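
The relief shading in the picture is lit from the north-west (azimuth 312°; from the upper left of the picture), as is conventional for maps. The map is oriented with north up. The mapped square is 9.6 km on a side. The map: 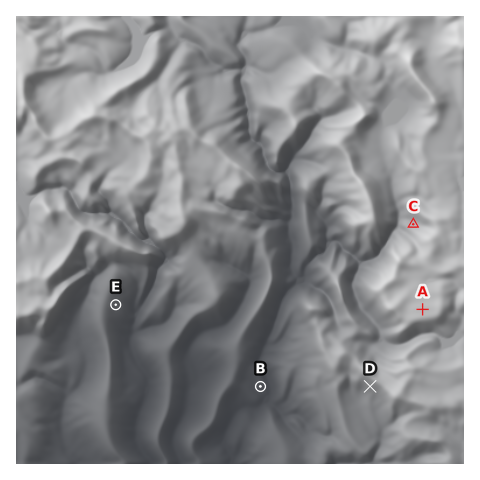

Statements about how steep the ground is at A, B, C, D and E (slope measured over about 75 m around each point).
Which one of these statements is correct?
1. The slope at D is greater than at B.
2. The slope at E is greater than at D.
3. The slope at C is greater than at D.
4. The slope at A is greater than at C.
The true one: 1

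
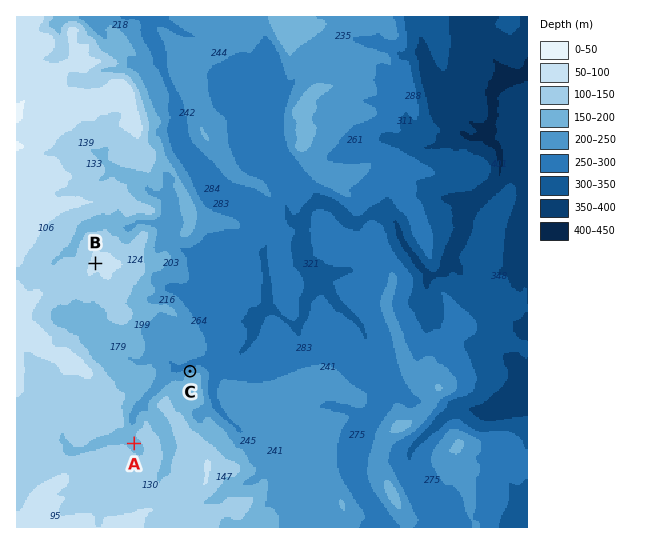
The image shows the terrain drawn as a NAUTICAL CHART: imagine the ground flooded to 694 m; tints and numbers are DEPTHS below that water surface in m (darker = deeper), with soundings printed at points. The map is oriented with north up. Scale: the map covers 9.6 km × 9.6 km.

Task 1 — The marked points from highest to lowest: B A C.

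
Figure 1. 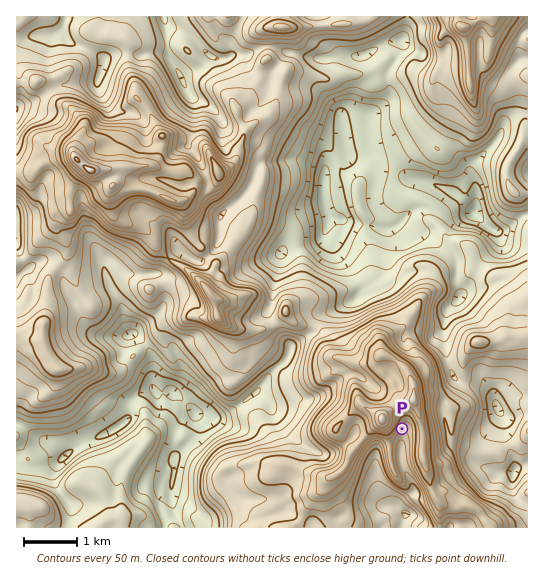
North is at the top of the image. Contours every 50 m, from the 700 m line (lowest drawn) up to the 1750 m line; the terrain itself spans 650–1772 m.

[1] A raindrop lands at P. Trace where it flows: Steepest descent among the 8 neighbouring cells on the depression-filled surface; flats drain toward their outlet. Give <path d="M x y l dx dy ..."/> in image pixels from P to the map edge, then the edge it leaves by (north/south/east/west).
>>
<path d="M402 429l-1 32 1 1 1 7 6 8 4 9 0 5-14 14 0 4 2 0 0 5 2 7-1 6"/>
exit: south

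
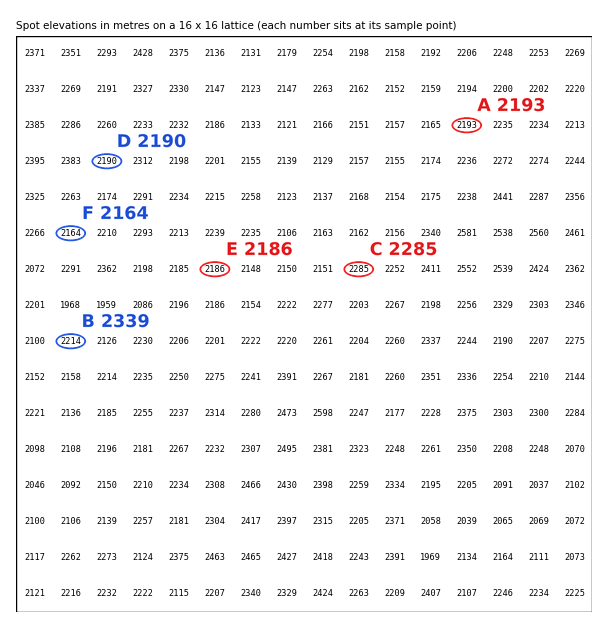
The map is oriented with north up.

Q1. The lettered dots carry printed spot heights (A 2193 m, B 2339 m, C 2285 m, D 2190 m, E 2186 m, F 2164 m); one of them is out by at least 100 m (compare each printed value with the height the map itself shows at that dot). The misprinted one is B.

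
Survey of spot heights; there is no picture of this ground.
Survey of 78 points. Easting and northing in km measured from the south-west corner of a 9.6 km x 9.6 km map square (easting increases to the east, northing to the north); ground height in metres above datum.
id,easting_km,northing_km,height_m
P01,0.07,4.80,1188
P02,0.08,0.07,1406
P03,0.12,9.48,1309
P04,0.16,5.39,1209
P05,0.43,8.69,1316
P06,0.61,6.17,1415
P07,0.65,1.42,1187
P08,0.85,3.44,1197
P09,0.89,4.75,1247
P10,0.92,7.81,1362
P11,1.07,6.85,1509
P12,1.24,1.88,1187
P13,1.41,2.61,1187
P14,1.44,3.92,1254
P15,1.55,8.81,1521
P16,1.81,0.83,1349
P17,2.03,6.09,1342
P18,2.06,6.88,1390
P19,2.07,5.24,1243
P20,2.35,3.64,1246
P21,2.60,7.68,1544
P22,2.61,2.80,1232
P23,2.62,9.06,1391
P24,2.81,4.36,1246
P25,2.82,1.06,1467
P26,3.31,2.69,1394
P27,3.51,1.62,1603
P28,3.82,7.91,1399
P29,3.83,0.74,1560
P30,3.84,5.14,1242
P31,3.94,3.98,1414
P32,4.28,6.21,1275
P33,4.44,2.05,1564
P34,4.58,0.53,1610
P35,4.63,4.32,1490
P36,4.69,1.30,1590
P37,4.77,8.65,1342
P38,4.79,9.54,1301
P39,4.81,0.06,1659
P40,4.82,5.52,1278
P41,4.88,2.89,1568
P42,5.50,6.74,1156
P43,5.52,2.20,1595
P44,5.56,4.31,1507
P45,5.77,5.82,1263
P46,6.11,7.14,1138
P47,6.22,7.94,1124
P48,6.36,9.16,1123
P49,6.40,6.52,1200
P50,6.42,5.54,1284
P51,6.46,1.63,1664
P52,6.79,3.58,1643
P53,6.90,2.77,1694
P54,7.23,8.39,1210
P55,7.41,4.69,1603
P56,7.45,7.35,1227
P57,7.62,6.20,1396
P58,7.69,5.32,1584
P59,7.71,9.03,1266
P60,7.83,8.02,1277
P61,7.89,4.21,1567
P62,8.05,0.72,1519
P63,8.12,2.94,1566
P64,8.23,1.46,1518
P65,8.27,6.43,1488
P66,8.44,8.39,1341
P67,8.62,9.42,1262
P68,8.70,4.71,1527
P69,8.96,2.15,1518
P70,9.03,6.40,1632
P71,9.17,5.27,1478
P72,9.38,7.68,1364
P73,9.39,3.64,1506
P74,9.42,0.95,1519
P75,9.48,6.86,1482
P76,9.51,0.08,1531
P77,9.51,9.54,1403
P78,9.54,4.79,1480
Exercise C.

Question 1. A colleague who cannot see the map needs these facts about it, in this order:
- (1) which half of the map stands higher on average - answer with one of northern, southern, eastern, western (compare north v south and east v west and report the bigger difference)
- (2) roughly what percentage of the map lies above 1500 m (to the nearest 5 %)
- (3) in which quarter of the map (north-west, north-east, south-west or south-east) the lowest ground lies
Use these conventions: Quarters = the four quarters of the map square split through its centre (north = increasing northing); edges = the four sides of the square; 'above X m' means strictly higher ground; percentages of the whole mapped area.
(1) The southern half stands higher on average than the northern half.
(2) Ground above 1500 m makes up about 35 % of the sheet.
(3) The lowest point lies in the north-east quarter of the map.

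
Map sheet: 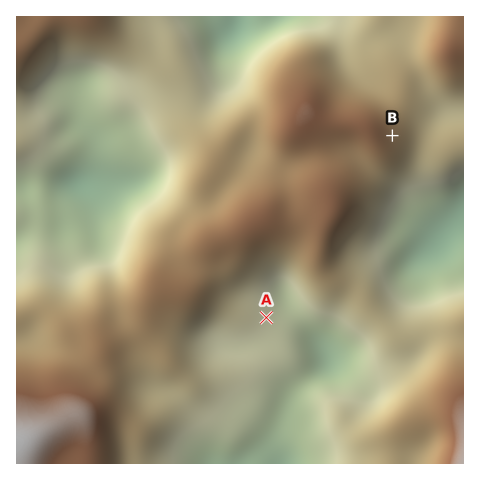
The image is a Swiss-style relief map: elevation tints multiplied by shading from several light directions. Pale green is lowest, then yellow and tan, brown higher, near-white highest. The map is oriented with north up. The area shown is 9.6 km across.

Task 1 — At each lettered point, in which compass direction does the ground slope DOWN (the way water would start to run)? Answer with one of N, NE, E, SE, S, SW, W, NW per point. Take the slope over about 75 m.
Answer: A E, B E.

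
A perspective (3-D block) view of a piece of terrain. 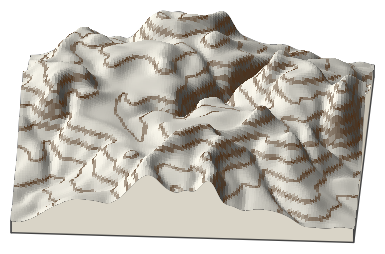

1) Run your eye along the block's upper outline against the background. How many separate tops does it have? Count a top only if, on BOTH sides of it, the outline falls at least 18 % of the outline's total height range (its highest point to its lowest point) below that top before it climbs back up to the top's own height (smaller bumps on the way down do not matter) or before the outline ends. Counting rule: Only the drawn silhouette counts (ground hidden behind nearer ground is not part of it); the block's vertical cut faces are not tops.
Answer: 1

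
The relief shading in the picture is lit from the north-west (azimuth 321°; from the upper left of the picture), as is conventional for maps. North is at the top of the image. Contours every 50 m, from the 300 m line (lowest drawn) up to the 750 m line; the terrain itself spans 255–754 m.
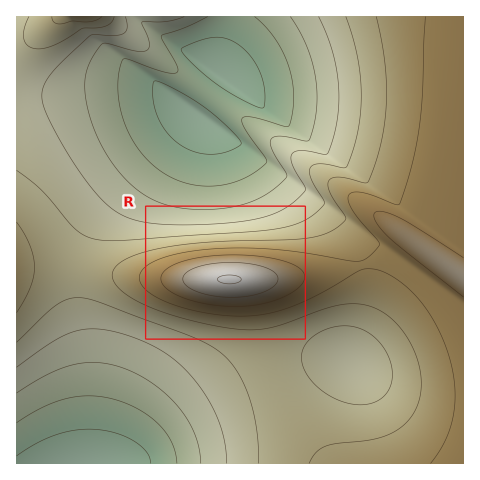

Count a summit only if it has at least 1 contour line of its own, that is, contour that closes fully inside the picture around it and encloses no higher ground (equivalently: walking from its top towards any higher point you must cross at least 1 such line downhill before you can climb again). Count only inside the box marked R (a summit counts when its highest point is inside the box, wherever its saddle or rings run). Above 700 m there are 1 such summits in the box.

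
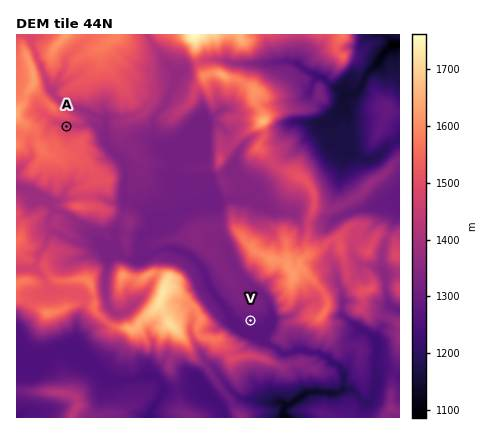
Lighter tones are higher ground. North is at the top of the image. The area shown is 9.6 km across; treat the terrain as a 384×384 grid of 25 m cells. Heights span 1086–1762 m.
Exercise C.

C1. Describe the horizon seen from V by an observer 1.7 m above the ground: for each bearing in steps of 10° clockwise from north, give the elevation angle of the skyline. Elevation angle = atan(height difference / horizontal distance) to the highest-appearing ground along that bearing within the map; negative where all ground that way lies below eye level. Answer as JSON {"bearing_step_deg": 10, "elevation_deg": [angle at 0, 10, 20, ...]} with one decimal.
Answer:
{"bearing_step_deg": 10, "elevation_deg": [9.6, 10.5, 11.7, 11.1, 12.4, 13.1, 12.5, 12.1, 8.1, 8.7, 5.6, 4.6, 4.1, 2.9, 2.5, 5.3, 9.1, 10.5, 11.6, 11.8, 12.5, 13.4, 14.2, 15.7, 17.2, 13.6, 12.2, 14.2, 12.7, 10.9, 10.0, 2.4, 3.2, 3.9, 4.3, 6.2]}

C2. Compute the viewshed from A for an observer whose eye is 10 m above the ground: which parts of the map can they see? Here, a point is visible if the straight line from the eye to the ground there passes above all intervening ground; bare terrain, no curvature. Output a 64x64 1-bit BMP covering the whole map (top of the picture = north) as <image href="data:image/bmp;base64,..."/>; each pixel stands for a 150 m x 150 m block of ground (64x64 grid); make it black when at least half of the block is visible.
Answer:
<image width="64" height="64" href="data:image/bmp;base64,Qk0+AgAAAAAAAD4AAAAoAAAAQAAAAEAAAAABAAEAAAAAAAACAAATCwAAEwsAAAIAAAAAAAAA////AAAAAAAAAAAAAAAAAAAAAAAAAAAAAAAAAAAAAAAAAAAAAAAAAAAAAAAAAAAAAAAAAAAAAAAAAAAAAAAAAAAAAAAAAAAAAAAAAAAAAAAAAAAAAAAAAAAAAAAAAAAAAAAAAAAAAAAAAAAAAAAAAAAAAAAAAAAAAAAAAAAAAAAAAAAAAAAAAAAAAAAAAAAAAAAAAAAAAAAAAAAAAAAAAAAAAAAAAAAAAAAAAAAAAAAAAAAAAAAAAAAAAAAAAAAAAAAAAAAAAAAAAAAAAAAAAAAAAAAAAAAAAAAAAAAAAAAAAAAAAAAAAAAAAAAAAAAAAAAAAAAAAAAAAAAAAAAAAAAAAAAAAAAAAAAAAAAAAAAAAAAAAAAAAAAAAAAAAAAAAAAAAAAAAAAAAAAAAAAAAAAAAAAAAAAAAAAAAAAAAAAAAAAAAAAAAAAAAAAAAAAAAAAAAAAAAAAAAAAAAAAAAAAAAAAAAAAAAAAAAAEAAAAAAAAAQYAAAAAAAADIgAAAAvAAA84AAAAD8PHAf4AAAAfB8MA/gAAAgwD44D+AAADAAPAwD4AAAEAA4BgPAAAAAADgDB8AAAAAAEABHwAAAAAAQAMuAAAAAAAAAyAAAAAAAAACQAAAAAAAAAAAAAAAAAAAAAAAAAAAAAAEAAAAAAAAAAQEAAAAAAAADEwAAAAAAAAcCAAAAA=="/>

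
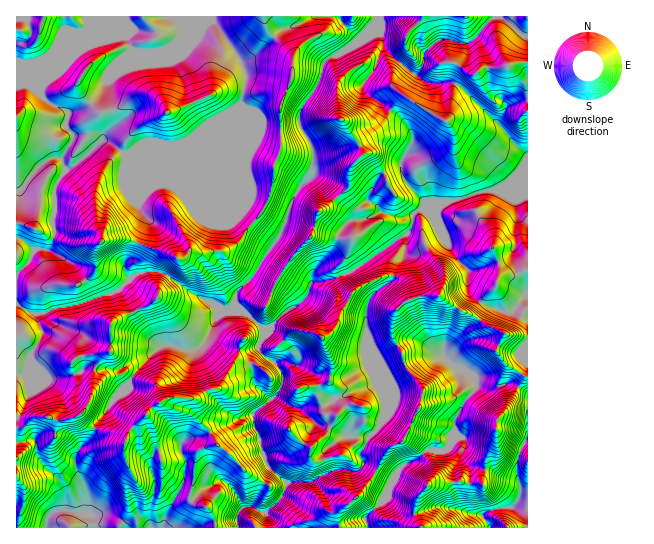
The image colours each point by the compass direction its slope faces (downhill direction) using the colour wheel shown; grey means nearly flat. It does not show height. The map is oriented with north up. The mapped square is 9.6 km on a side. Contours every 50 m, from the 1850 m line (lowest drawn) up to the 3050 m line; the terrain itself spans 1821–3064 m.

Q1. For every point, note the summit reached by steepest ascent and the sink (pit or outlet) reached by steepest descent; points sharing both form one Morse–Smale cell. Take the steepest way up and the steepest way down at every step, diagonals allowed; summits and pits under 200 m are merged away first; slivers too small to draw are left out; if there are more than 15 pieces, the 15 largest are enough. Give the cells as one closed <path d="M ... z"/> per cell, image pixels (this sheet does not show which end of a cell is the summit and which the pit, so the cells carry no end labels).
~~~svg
<path d="M377 16l-360 0-1 287 19 12 11-2 11-5 25-4 15-7 13-2 8-4 11-12-4-6-1-10 9-6 12-30 2-9-10-13-13-34 3-14 15 15 11 5 88 36 34 30 6-9 14-39 5-8 12-10 1-27-13-24 0-15 16-22 8-26 5-4 25-14 21-20z"/><path d="M499 191l-24 2-48 16-6 0-8 5-2 16-7 7 0 18-9 11-3 15-17 11-8 14 0 29 13 36-1 17-5-4-43 16-10-6-4-15-6-7-12-7-12-2-11 2 7 9-2 13-6 10-22 17 2 15 5 8 1 13 6 15 20 18-8 19-14 11 2 15 72 0-2-9 2-8 24-20 12-17 0-3-12-8-3-9 8-16 8-7 9-16 0-14-5-11 5-16 20-9-4-14-9-17 3-23 8-8 18-7 18 0 19 13 44 23 2 2-8 17 13 16 16 9 3-1 0-182z"/><path d="M243 312l-20 0-5 3-13 27-8 7-11 2-15-6-6 0-10 6-19 20-8 15-13 12-19 25-5 15-12 12-4 8 1 12 11 25 0 20 18 0 8 2 5 3 7 8 48 0 4-5 6-13 22-22 13-7 7 0 6 5 12 22 10-3 18-34-10-21-1-13-5-8-2-15 16-15-14-14-4-19 1-11 7-6 0-4 5-8 0-7z"/><path d="M378 32l-13 4-11 9-25 14-5 4-5 20-19 28 0 15 13 24-1 27-12 10-5 8-15 42-15 18-12 22-16 14-2 7 1 9 18 13 10 10 1 5 17-20 16-10 9-8 6-14 12-2 21-6 19-11 40-28 6-6 2-16 10-5 2-3-5-9-13-14-6-10 0-11 8-11 4-10-2-11-12-14-32-21-4-6 1-7 9-11 10-22 0-11z"/><path d="M159 272l-20 1-29 22-13 2-15 7-25 4-20 7 6 20-12 19 1 9-4 8-3 4-9 0 1 153 29 0 2-10 9-7 14 0 16 3 0-19-11-25-1-12 4-8 12-12 8-19 8-8 8-13 13-12 8-15 19-20 10-6 6 0 15 6 13-3 6-6 12-27 7-4-10-7-23-11-26-20z"/><path d="M211 20l-25 9-15 19-14 5-24-1-7-16-9 0-24 7-18 10-21 23-13 10 0 9 9 9 18 9-3 13 7 7 1 6-10 18 0 6 3 6 9-4 28-25 11 5 12 11 11-5 36-2 14-6 20-18 26-13 8-7 6-26-4-16z"/><path d="M494 16l-116 0-3 9-11 10 14-3 5 6 0 11-10 22-9 11-1 7 4 6 32 21 12 14 2 11-4 10-8 11 0 11 6 10 18 20 0 6 62-18 41 0 0-33-16-16-8-12-47-46-30-1-11-8 8-13 1-11 12-10 14-1 15 4 9-5z"/><path d="M127 157l-3 14 13 34 10 13 0 5-14 34-9 6 3 12 3 4 15-7 20 1 26 20 23 11 5 5 6 3 16 0-6-7 1-11 17-17 22-35-34-29-88-36-11-5z"/><path d="M403 236l-49 35-24 9-17 3-6 14-9 8-16 10-18 20-5 10 4 10 14 9 10-1 12 2 12 7 6 7 4 15 10 6 43-16 5 4 1-17-13-36 0-29 5-11 20-14 3-15 9-11 1-17z"/><path d="M527 16l-32 0-7 6-13 17-9 5-15-4-14 1-12 10-1 11-8 13 11 8 26 0 8 4 43 43 8 12 15 15z"/><path d="M430 295l-19 4-8 4-8 8-3 23 9 17 3 12 3 1 19-8 19 1 9 10 19 9 3 9 3 2 15 1 11-4 8 0 5 3 6-12-15-8-13-16 8-17-18-9-12-9-16-7-16-12z"/><path d="M438 356l-17 1-16 8 3 6 13 15 2 8-3 12-16 33-11 6-6 6-11 19 13 9 4 1 10-15 14-5 10-9 18 0 6-6 0-6 4-5 0-13 10-20 11-12 0-7-3-6-19-9-9-10z"/><path d="M489 469l-5 2-2 13-13 0-7-3-33 3-10 11-4 12 0 8 5 12 69 1-1-5-5-6 3-5 28-5 6-10-1-15-16-5z"/><path d="M451 443l-6 8-18 0-10 9-14 5-6 6-12 27-20 20 4 10 50 0-4-13 0-8 4-12 12-12 31-2 7 3 14-1 2-13-18-6-6-7-1-8z"/><path d="M273 471l-4 2-18 34-8 1-12-22-6-5-7 0-13 7-22 22-6 13-4 4 93 1-1-15 14-11 8-17z"/>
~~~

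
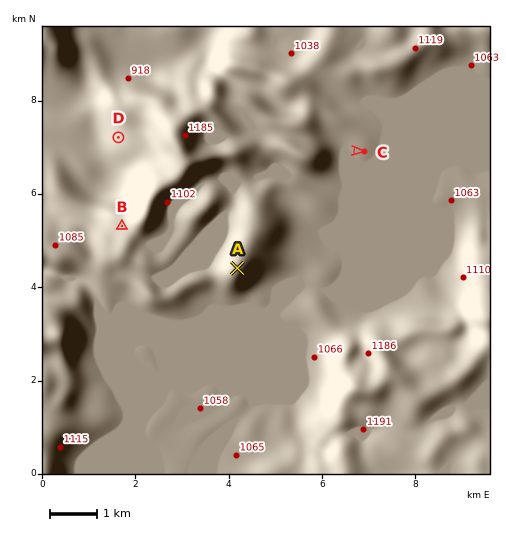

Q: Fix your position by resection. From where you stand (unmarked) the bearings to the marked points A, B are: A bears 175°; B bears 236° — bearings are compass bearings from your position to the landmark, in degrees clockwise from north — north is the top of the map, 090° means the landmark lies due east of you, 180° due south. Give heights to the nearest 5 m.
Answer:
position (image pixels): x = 228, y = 155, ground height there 1145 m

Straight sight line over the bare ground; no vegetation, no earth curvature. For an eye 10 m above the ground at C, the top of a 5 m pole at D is out of sight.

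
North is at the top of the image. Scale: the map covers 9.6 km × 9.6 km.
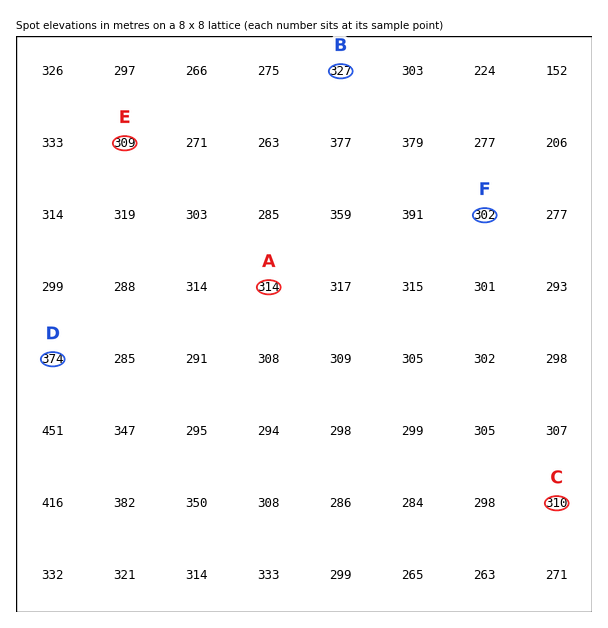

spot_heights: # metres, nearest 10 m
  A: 310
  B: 330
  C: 310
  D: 370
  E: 310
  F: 300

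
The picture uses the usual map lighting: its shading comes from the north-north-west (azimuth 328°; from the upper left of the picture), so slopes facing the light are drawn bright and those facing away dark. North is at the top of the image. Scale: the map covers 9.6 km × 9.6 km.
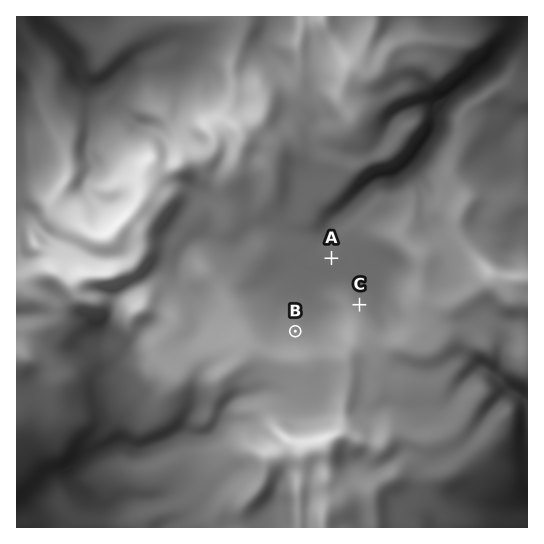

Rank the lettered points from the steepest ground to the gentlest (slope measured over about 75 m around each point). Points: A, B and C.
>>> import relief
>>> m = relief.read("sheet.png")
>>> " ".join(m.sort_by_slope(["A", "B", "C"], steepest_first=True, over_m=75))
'C B A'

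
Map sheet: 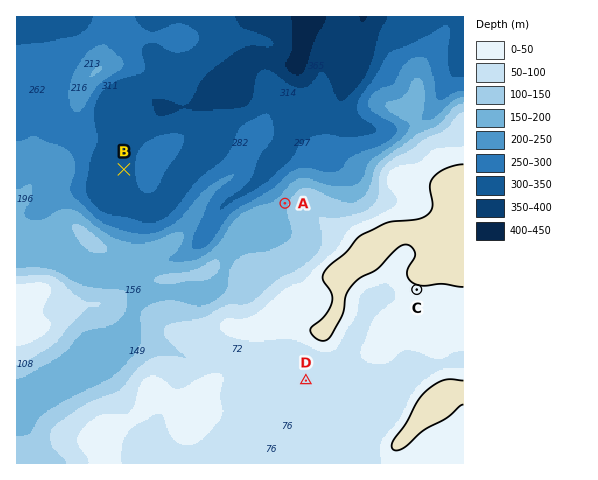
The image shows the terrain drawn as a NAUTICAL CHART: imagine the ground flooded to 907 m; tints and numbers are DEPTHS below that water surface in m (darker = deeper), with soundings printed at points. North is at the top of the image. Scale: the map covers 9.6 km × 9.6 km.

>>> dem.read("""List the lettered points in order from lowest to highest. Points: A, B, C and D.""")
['B', 'A', 'D', 'C']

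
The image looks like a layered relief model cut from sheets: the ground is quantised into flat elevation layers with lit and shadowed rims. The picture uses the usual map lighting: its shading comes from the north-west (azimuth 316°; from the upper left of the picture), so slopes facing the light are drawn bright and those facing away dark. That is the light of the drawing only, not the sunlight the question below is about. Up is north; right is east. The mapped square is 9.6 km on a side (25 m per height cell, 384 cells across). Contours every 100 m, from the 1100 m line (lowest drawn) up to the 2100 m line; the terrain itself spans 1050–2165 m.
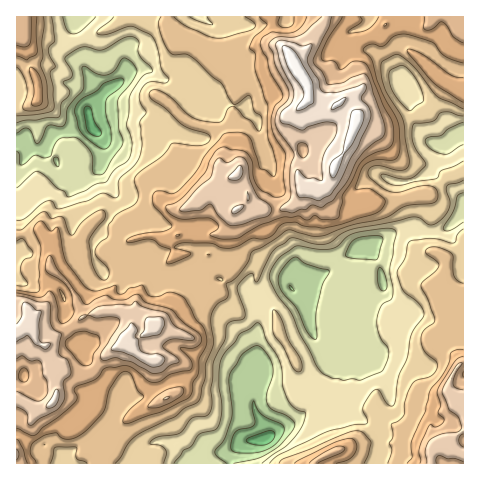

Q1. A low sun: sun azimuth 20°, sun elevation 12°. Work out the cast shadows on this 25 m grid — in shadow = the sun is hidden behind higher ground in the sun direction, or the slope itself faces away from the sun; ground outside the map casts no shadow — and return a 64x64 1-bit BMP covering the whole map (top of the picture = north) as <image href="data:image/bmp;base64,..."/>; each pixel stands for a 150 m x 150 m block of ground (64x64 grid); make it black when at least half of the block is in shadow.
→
<image width="64" height="64" href="data:image/bmp;base64,Qk0+AgAAAAAAAD4AAAAoAAAAQAAAAEAAAAABAAEAAAAAAAACAAATCwAAEwsAAAIAAAAAAAAA////AAAAAAAnwGAAAA8AbzeB8AAABgjvf4P/ODAACAj/x/85/AAAAPx//nH+ABgA/h//8L8AGA7eH//gP4hgD84f/+AfwAAfhB//wB/AABwAH/OAIAAAHAD/+AAwAAAAQf/+ADsAAADgP/+APwAAAPAf/4A/AAAB8A/+AD4AADj4D4DAfgAAPLDjF8L8ABgwAfA/wDwAGAAB+BoBuAAYAAD+AAHwABgAAH8AATBAAMABDwAAOOAB8AGAAAB/8APxAwAAAH/8B/ADAAAD//4P4D4AAB///44A3AAAP///zgAYAAL////sAAAMA/////gQIAgFP///+DBwAA/////8APAAD/////4AcAAH/////wAAAA//////+AAAH//////8AAA//n/4/+wAABzwA/gB4AAAAAAB/AHhAAAABAP+AGMAAAAGB48EAwAAAAMfDP8AgAAAAB8I/4CAAAAAHgD+AMAAAAAeAHwI4AAAAD8AfBzwA4AAP+A4PPwPgPA/8AB+/B+D8H/8AH/+HgeAf/4A//woPgB/HAD/+PB8AHwAAP+x8HgB/gAB/8D4MAB/gAP/4D4AAH+AA/ziPwAcf4AH+MY/3nx/gAfwwHP88H8AB+DA//zgfgAPxuP//MB+AB8PwP/8ADwAen+AP/wAAAA//wAP+AAAAA/8AAHwD/AEAD4AAAAf+AAANA=="/>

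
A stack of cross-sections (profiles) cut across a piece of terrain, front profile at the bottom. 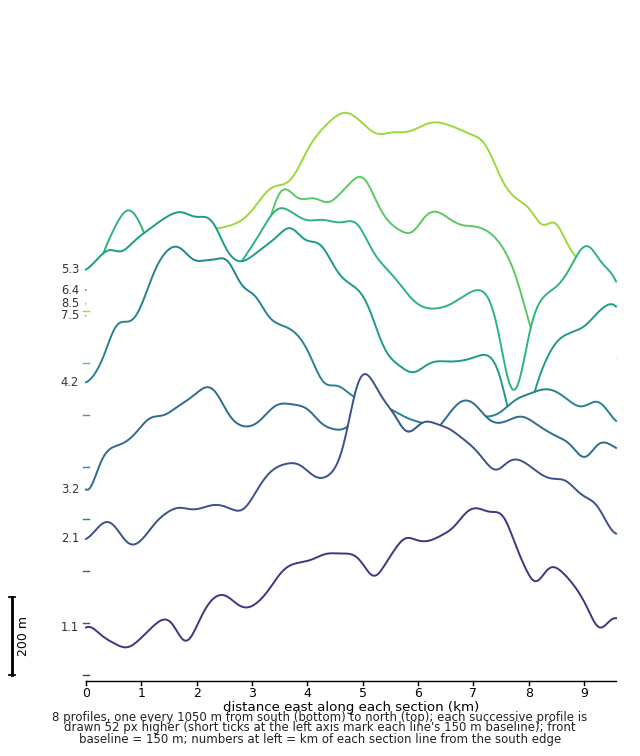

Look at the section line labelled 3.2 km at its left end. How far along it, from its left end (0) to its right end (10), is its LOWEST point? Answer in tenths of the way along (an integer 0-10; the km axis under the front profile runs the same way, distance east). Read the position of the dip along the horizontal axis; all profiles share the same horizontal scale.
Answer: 0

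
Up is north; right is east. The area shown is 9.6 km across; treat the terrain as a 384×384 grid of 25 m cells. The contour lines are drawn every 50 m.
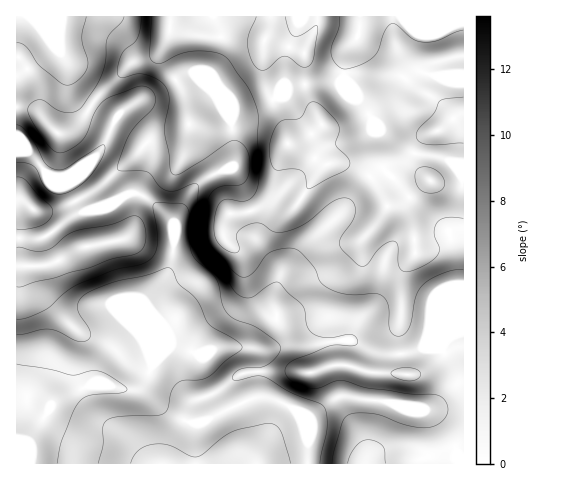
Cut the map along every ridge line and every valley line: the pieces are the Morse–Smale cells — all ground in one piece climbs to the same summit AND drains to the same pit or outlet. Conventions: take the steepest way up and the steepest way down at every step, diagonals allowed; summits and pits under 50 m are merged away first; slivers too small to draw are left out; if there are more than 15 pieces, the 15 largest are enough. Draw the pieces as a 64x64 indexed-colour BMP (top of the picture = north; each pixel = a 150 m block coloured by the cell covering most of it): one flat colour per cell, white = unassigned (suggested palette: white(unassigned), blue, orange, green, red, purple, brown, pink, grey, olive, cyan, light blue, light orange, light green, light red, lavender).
<image width="64" height="64" href="data:image/bmp;base64,Qk12CAAAAAAAAHYAAAAoAAAAQAAAAEAAAAABAAQAAAAAAAAIAAATCwAAEwsAABAAAAAAAAAA////ALR3HwAOf/8ALKAsACgn1gC9Z5QAS1aMAMJ34wB/f38AIr28AM++FwDox64AeLv/AIrfmACWmP8A1bDFAERERERERERERERERERERERERERERBERERERERERERERREREREREREREREREREREREREREREERERERERERERERFEREREREREREREREREREREREREREQREREREREREREREUJERERERERERERERERERERERERERBERERERERERERERIiRERERERERERERERERERERERERBEREREREREREREREiJEREREREREREREREREREREREREERERERERERERERESIiREREREREREREQRERREREREREQRERERERERERERERIiIkREREREREREQRERERREREREQREREREREREREREREiIiREREREREREERERERERREREERERERERERERERERESIiIiREREREREERERERERERERERERERERERERERERERIiIiIiREREREEREREREREREREREREREREREREREREREiIiIiIiIiIiIRERERERERERERERERERERERERERERESIiIiIiIiIiIiERERERERERERERERERERERERERERERIiIiIiIiIiIiIREREREREREREREREREREREREREREREiIiIiIiIiIiIhERERERERERERERERERERERERERERESIiIiIiIiIiIiERERERERERERERERERERERERERERERIiIiIiIiIiIiIREREREREREREREREREREREREREREREiIiIiIiIiIiIhERERERERERERERERERERERERERERESIiIiIiIiIiIiERERERERERERERERERERERERERERERIiIiIiIiIiIiIREREREREREREREREREREREREREREREiIiIiIiIiIiIhERERERERERERERERERERERERERERESIiIiIiIiIiIiERERERERERERERERERERERERERERERIiIiIiIiIiIiIREREREREREREREREREREREREREREREiIiIiIiIiIiIRERERERERERERERERERERERERERERESIiIiIiIiIiIiERERERERERERERERERERERERERERERIiIiIiIiIiIiIhEREREREREREREREREREREREREREREiIiIiIiIiIiIiIRERERERERERERERERERERERERERESIiIiIiIiIiIiIiERERERERERERERERERERERERERERIiIiIiIiIiIiIiIREREREREREREREREREREREREREREiIiIiIiIiIiIiIhERERERERERERERERERERERERERESIiIiIiIiIiIiIiERERERERERERERERERERERERERERIiIiIiIiIiIiIiIREREREREREREREREREREREREREREiIiIiIiIiIiIiIhERERERERERERERERERERERERERESIiIiIiIiIiIiIiERERERERERERERERERERERERERERIiIiIiIiIiIiIiIREREREREREREREREREREREREREREiIiIiIiIiIiIiIhERERERERERERERERERERERERERESIiIiIhEiIiIiIRERERERERERERERERERERERERERERIiIiIiERESIiIREREREREREREREREREREREREREREREiIiIiERERESIRERERERERERERERERERERERERERERESIiIiIRERERERERERERERERERERERERERERERERERERIiIiEREREREREREREREREREREREREREREREREREREREiIhERERERERERERERERERERERERERERERMxERERERESIiERERERERERERERERERERERERERERETMzMRExERERIiEREREREREREREREREREREREREREzMzMzMzMzERERESERERERERERERERERERERERERERMzMzMzMzMzMRERERERERERERERERERERERERERERERMzMzMzMzMzMxERERERERERERERERERERERERERERERETMzMzMzMzMzMRERERERFRERERERERERERERERERERERETMzMzMzMzMzMRERERFVVREREREREREREREREREREREREzMzMzMzMzMzMRERFVVVUREREREREREREREREREREREzMzMzMzMzMzMzERFVVVVRERERERERERERERERERERETMzMzMzMzMzMzEVVVVVVVURERERERERERERERERERETMzMzMzMzMzMzERVVVVVVVVERERERERERERERERERERMzMzMzMzMzMxERFVVVVVVVVRERERERERERERERERERMzMzMzMzMzMxEREVVVVVVVVVUREREREREREREREREREzMzMzMzMzMzERERVVVVVVVVVVERERERERERERERERETMzMzMzMzMzMxERFVVVVVVVVVVRERERERERERERERERMzMzMzMzMzMzEREVVVVVVVVVVVUREREREREREREREREzMzMzMzMzMzMxERVVVVVVVVVVVVVRERERERERERERETMzMzMzMzMzMzMzNVVVVVVVVVVVVVURERERERERERERMzMzMzMzMzMzMzM1VVVVVVVVVVVVVRERERERERERERETMzMzMzMzMzMzMzVVVVVVVVVVVVVVURERERERERERERMzMzMzMzMzMzMzNVVVVVVVVVVVVVVRERERERERERERETMzMzMzMzMzMzM1VVVVVVVVVVVVVVERERERERERERERMzMzMzMzMzMzMz"/>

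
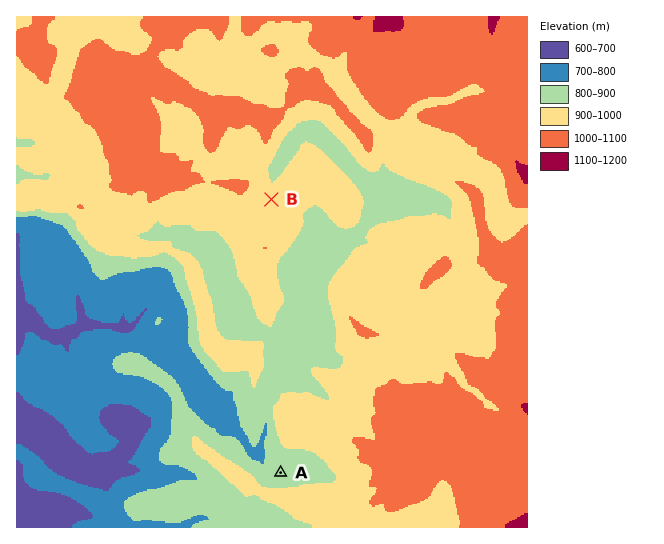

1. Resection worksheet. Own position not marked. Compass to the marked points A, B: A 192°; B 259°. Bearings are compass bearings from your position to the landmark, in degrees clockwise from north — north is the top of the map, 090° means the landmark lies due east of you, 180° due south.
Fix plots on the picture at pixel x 342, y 186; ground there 930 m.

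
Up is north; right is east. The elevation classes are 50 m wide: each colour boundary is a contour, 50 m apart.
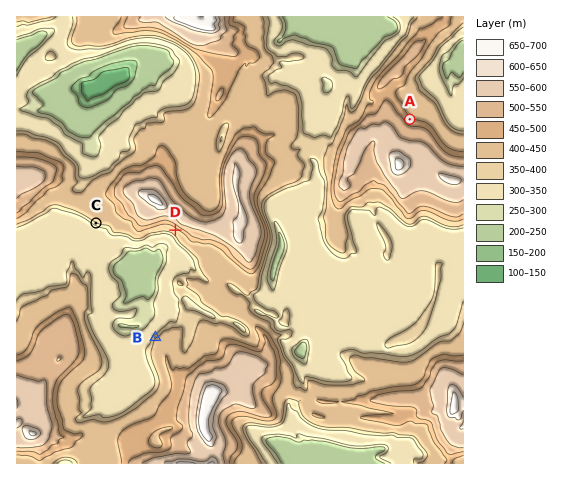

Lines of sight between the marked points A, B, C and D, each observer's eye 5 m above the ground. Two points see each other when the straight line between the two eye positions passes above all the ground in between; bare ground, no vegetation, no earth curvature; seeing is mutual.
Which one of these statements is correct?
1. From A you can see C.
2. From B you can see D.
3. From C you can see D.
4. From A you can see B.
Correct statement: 2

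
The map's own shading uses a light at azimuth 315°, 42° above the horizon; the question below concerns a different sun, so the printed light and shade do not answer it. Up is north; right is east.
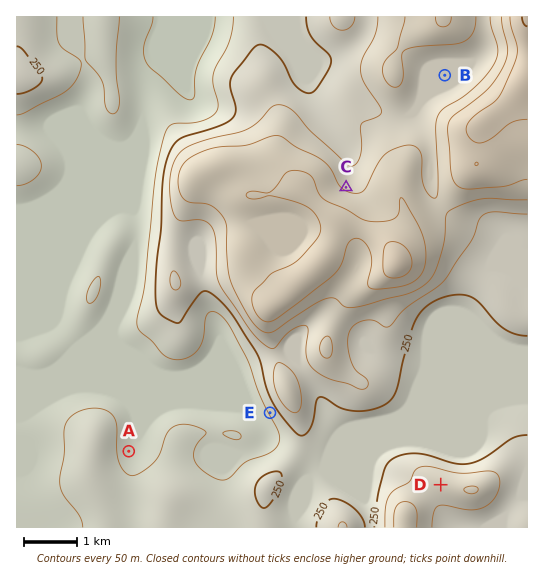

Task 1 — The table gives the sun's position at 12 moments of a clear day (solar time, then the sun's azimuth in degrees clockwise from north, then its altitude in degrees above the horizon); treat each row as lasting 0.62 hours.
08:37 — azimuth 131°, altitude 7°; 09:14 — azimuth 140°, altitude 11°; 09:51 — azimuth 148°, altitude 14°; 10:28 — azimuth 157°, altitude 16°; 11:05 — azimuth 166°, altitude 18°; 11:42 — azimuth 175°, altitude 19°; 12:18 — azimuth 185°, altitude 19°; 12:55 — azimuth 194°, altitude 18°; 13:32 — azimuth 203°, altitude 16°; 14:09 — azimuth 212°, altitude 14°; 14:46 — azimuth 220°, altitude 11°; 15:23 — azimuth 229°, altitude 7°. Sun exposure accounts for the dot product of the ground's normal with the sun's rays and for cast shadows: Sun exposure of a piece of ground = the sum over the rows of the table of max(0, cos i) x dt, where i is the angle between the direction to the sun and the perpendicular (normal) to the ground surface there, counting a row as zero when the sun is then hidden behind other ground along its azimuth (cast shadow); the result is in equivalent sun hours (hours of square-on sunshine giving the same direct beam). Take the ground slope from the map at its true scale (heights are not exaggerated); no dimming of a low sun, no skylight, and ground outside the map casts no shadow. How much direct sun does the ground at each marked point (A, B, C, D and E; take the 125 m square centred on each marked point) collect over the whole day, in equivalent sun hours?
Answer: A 1.6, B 1.7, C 1.1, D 1.9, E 2.5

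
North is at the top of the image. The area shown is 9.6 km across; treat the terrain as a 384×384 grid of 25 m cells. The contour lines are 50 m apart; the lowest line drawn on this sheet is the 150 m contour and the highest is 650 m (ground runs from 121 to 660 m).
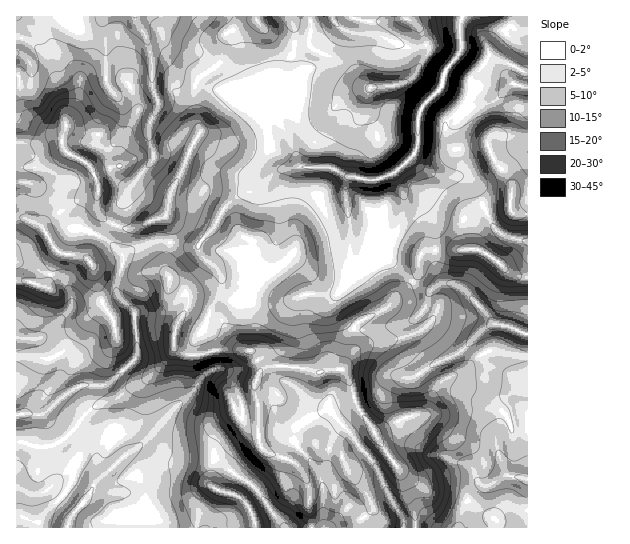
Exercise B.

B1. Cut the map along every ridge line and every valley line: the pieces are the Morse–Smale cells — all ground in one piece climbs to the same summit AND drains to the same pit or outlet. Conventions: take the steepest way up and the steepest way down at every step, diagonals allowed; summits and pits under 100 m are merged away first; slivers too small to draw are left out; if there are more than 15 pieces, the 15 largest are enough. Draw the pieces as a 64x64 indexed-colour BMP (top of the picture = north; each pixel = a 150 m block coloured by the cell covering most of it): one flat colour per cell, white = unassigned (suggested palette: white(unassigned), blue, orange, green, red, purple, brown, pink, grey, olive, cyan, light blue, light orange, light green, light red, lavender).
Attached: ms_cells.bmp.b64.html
<image width="64" height="64" href="data:image/bmp;base64,Qk12CAAAAAAAAHYAAAAoAAAAQAAAAEAAAAABAAQAAAAAAAAIAAATCwAAEwsAABAAAAAAAAAA////ALR3HwAOf/8ALKAsACgn1gC9Z5QAS1aMAMJ34wB/f38AIr28AM++FwDox64AeLv/AIrfmACWmP8A1bDFABERERERERERERERERERERERERERERMzMzMzMzMzMzMzERERERERERERERERERERERERERERETMzMzMzMzMzMzMRERERERERERERERERERERERERERERMzMzMzMzMzMzMxEREREREREREREREREREREREREREREzMzMzMzMzMzMzERERERERERERERERERERERERERERETMzMzMzMzMzMzMRERERERERERERERERERERERERERETMzMzMzMzMzMzMxERERERERERERERERERERERERERETMzMzMzMzMzMzMzERERERERERERERERERERERERERETMzMzMzMzMzMzMzMRERERERERERERERERERERERERERMzMzMzMzMzMzMzMxERERERERERERERERERER3dERERMzMzMzMzMzMzMzMzERERERERERERERERERERHd3REzMzMzMzMzMzMzMzMzMRERERERERERERERERERHd3d3TMzMzMzMzMzMzMzMzMxEREREREREREREREREREd3d3dMzMzMzMzMzMzMzMzMzERERERERERERERERERER3d3dMzMzMzMzMzMzMzMzMzMRERERERERERERERERERHd3dMzMzMzMzMzMzMzMzMzMxEREREREREREREREREREd3dMzMzMzMzMzMzMzMzMzMzERERERERERERERERERER3dMzMzMzMzMzMzMzMzMzMzMRERERERERERERERERERHdMzMzMzMzMzMzMzMzMzMzMxERERERERERERERERERETMzMzMzMzMzMzMzMzMzMzMzEREREREREREREREREREREzMzMzMzMzMzMzMzMzMzMzMREREREREREREREREREREiIiIiIiMzMzMzMzMzMzMzMxERERERERERERERERERESIiIiIiIjMzMzMzMzMzMzMzERERERERERERESIiIiIiIiIiIiIiMzMzMzMzMzMzMzMRERERERERERERIiIiIiIiIiIiIiIzMzMzMzMzMzMzMxEREREREREREREiIiIiIiIiIiIiIjMzMzMzMzMzMzM5ERERERERERERESIiIiIiIiIiIiIiIzMzMzMzMzMzmZkREREREREREREREiIiIiIiIiIiIiIiMzMzMzMzMzmZmRERERERERERERESIiIiIiIiIiIiIiIiMzMzMzMzmZmZERERERERERERERIiIiIiIiIiIiIiIiIjMzMzMzmZmZkREREREREREREREiIiIiIiIiIiIiIiIiIzMzMzmZmZmREREREREREREREiIiIiIiIiIiIiIiIiIiOZk5mZmZmZEREREREREREREiIiIiIiIiIiIiIiIiIiJ5mZmZmZmZcRERERERERERESIiIiIiIiIiIiIiIiIiJ3mZmZmZmXdxERERERERERERIiIiIiIiIiIiIiIiIiJ3eZmZmZmXd3EREREREREREREiIiIiIiIiIiIiIiIiJ3d3mZmZl3d3cRERERERERERESIiIiIiIiIiIiIiIiIid3d3d3d3d3dxERERERERERERIiIiIiIiIiIiIiIiIiJ3d3d3d3d3ZmEREREREREREREiIiIiIiIiIiIiIiIiIid3d3d3d3ZmYRqhERERREREESIiIiIiIiIiIiIiIiIiJ3d3d3d3ZmZqqqqhERREREREIiIiIiIiIiIiIiIiIiInd3d3d3dmZmqqqqoRFEREREQiIiIiIiIiIiIiIiIiIiJ3d3d3dmZmaqqqqqqkRERERCIiIiIiIiIiIiIiIiIiJ3d3d3d2ZmZqqqqqqqREREREQiIiIiIiIiIiIiIiIiInd3d3d2ZmZmqqqqqqpERERERCIiIiIiIiIiIiIiIiIid3d3d3ZmZmaqqqqqqkREREREQiIiIiIiIiIiIlVVVVd3d2ZmZmZmZqqqqqqkRERERERCIiIiIiIiJVVVVVVVVVdmZmZmZmZmqqqqpEREREREREIiIiIiIiIlVVVVVVVVVWZmZmZmZmaqqqpERERERERERCIiIiIiIiVVVVVVVVVVZmZmZmZmZkREqkREREREREREIiIiIiIiVVVVVVVVVVVmZmZmZmZmRERERERERERERERCIiIiIiJVVVVVVVVVVWZmZmZmZmZEREREREREREREREIiIiIiJVVVVVVVVVVVZmZmZmZmZkREREREREREREREQiIiIiIlVVVVVVVVVVVmZmZmZmZmREREREREREREREQiIiIiIlVVVVVVVVVVVVZmZmZmZmZERERERERERERERCIiIiIiVVVVVVVVVVVVVWZmaIhmZkREREREREREREREIiIiIitVVVVVVVVVVVVVVmiIiIZmREREREREREREREQiIru7u7VVVVVVVVVVVVVYiIiIiIhEREREREREREREREIru7u7u1VVVVVVVVVVVVWIiIiIiERERERERERERERERMu7u7u7tVVVVVVVVVVVVYiIiIiIREREREREREREREREzLu7u7u1VVVVVVVVVVVVWIiIiIhERERERERERERETMzMu7u7u7VVVVVVVVVVVVVYiIiIiEREREREREREREzMzMy7u7u7tVVVVVVVVVVVVVWIiIiIRERERERERERMzMzMzLu7u7u1VVVVVVVVVVVVVYiIiIhERERERERERMzMzMzMy7u7u7VVVV7uVVVVVVVViIiIiERERERERERMzMzMzMzMzLu7VVVV7u5VVVVVVVWIiIiI"/>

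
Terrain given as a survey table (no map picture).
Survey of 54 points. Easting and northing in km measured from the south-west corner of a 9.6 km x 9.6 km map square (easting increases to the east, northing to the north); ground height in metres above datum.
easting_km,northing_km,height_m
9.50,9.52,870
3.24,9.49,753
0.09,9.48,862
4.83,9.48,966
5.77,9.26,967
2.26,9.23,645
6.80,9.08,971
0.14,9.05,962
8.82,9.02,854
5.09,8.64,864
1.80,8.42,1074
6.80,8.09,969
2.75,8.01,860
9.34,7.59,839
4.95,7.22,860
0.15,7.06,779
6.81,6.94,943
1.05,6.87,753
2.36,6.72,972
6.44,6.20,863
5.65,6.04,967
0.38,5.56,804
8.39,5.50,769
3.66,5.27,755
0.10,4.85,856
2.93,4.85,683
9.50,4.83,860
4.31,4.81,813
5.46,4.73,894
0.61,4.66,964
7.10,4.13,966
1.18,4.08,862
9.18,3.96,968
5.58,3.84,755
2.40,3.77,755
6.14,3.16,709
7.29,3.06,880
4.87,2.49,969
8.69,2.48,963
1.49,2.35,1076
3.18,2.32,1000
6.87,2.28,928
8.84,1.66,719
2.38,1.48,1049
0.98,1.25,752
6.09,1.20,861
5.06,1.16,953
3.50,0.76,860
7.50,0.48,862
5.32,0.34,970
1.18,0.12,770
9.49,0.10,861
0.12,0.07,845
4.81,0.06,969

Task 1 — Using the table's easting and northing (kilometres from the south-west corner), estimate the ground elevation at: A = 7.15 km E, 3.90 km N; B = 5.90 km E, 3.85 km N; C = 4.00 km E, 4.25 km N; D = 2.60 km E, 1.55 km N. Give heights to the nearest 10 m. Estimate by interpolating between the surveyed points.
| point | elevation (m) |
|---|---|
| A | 960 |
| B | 860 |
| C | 860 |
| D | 1020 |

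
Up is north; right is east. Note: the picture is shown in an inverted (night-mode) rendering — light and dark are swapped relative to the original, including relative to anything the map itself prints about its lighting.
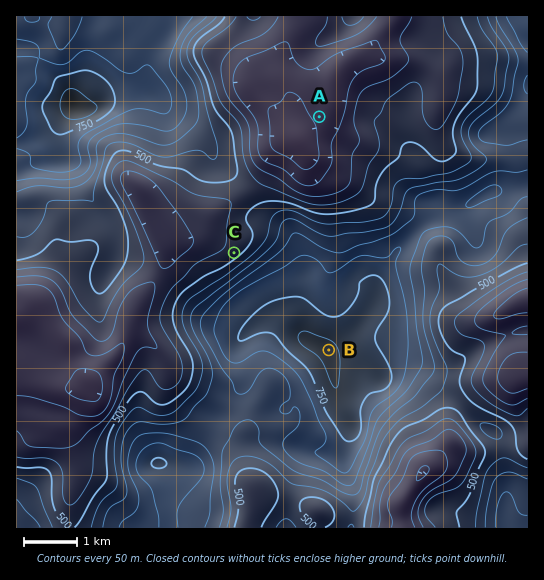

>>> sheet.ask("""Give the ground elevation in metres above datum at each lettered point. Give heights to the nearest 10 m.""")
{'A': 310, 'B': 810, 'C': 470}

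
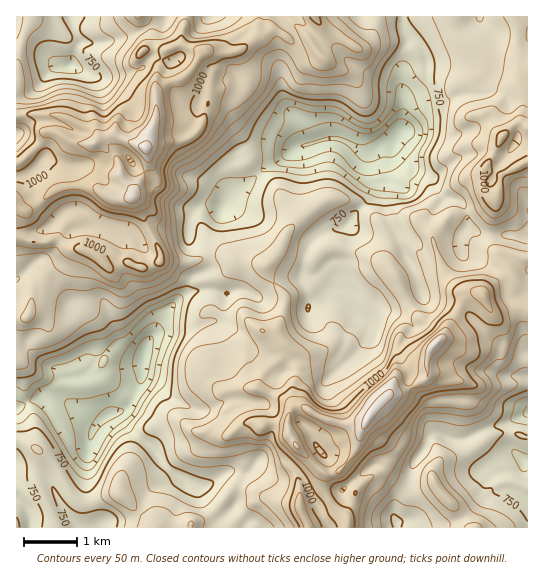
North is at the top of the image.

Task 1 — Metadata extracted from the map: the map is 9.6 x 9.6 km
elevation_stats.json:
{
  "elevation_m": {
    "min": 510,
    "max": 1230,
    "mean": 850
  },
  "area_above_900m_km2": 32.1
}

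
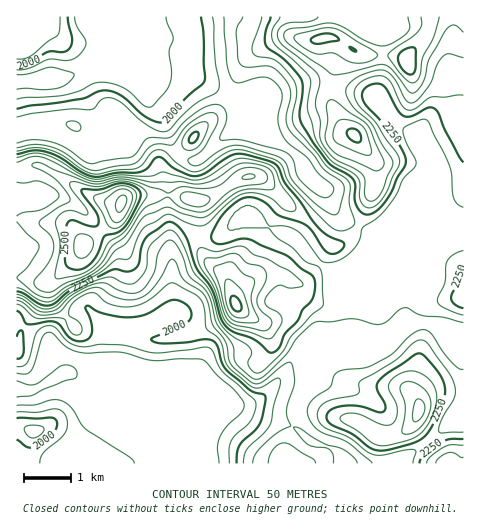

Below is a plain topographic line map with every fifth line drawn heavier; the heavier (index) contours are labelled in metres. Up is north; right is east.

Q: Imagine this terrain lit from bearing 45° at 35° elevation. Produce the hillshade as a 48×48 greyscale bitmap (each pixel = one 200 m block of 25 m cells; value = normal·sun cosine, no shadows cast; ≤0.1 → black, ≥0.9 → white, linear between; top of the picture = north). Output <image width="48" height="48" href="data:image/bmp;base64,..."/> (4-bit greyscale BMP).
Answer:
<image width="48" height="48" href="data:image/bmp;base64,Qk32BAAAAAAAAHYAAAAoAAAAMAAAADAAAAABAAQAAAAAAIAEAAATCwAAEwsAABAAAAAAAAAAAAAAABEREQAiIiIAMzMzAERERABVVVUAZmZmAHd3dwCIiIgAmZmZAKqqqgC7u7sAzMzMAN3d3QDu7u4A////AJiZmZmau6qpmZmHZmiImry6mFNEVVeKu3eJmZmru6qZmZmHZniIm8uphjI0VWiZu2aImZq7uqmZmZmIeImZq7l2QiNXdmiqvHiqqqu6qZmZmZmYiZmJmpZDM0eal3iru7u7u7uqmZmZmZmZmZh3iHVFV5vLh3iqqcy7zLqZmZmZmZmZmYdneHZ4mry5dnq6mburu7qZmZmZmZmZiHVneIiaq7qXVXvLqqmauqmZmZmZmZmYhjNXeImaqph2Z5zLu3iZmZmZmZmZmZmHUgJXeImZiZiHebzMu2iZmZiZmZmZiIh1EARnh4iImaqZmrvMzHmpmIiIiId3eIhjAUeHeIiZqqqpmqvNy6qph2Z3d2VmZmdjJHh3iZmqmZmZmZvMubupdDVmZVZndmZTJWZXmZmZmZmZmJvLmaqXQkiHd3iIiIdSEjNYqZmZmZmImZu6mZl0JJupiJmZmZdQACR6qYmIiId4mZqpmHUiOLuYiIiZmZcwAFm7uph3d3eImIiHZSABWamGZmeJmYYgBK3cqpiIiIiJmIh2VAADZ3dlVVeIiGQACdy6mImqmZmZmIiHZgA2ZURERWeIhkIAS8upiJq6mZmZmIiId0Z4dTI0VnmZhTEBi7upmay6mZmZmZmYeIiIdURFZomqhTAWq7u7q8y5mZmZmZmYd5mIZmd3h5q6hSJqvMzLvMuXiJmZmZmYiJmHZXiZiKu6hCarvMzLzKhmiZmZmZmZmZmGVXq6eKqZdEm7u8y7updoqpmZmZmZmph1Vpu4Z5mIZGmquru6mHabuqmZmZmZmYd3aLuVV5mHVGeJqqqYdmi8uZiJmZmZmZmZirpTWJl3U0V4mZmGVYzcp2Z5mZmZmKqpmpU0eqmHU0aIiIdUWc7bhkVomZmZh5mZhkV5m9updoq5hlQ1ne65dTV5qZmZd4h2VYzbvf7bq83KlkNZ3+yYZDWaqpmYd4dmeu/szv7Lzdy6mHit7smFMiWaqZmYd5iKz//czcur3tuZmbzv/ahBATWKqpmYd6vO//y7u6iL3KmZm97/65UQE1abzLqYZrzv/rqqqpicyWiqrO7tuWIARWjN3bqHZ7zdypmpmIisp3mqvMy6hjETZovd3Kl2d6qqmIqph4rMl4qqqqmYZDNFeL7typh2eKqZmaqpeL3bmIq7qpmXVEVWi9/tqHdniaqqq7uYi925mJq7upmYZVVXrO7adWd3ibu7u7qZvdypmZmrqZmYdVVove24RGd3iLu7u6qr3cuZmZmqmJmYZVZ5vMqGNGiHd6qqqpqrzLqYiJmYeIiHVEZ4mph1M2mYiHeIiJmruqmYeIh2Z3d2Q0VXiHZTEnqpmVZ3Z4mZmZmYeJh2Z3dlMzNXd2VTJaupmXd2Z4mZmZmHeJh2ZndkMiNXdniHaLupiIiHeJmZmZmIiZh2Z3dkIjV3eLzKmqqZh4mYmruqmZmIiIdmZ4dkRXiZrN26mZqpiImZq8upmZmHeIdmZ4hmeru83cqZmYipmJmZvMuZmZmHeIdmeIh3m8y8y5mZl3iZmA=="/>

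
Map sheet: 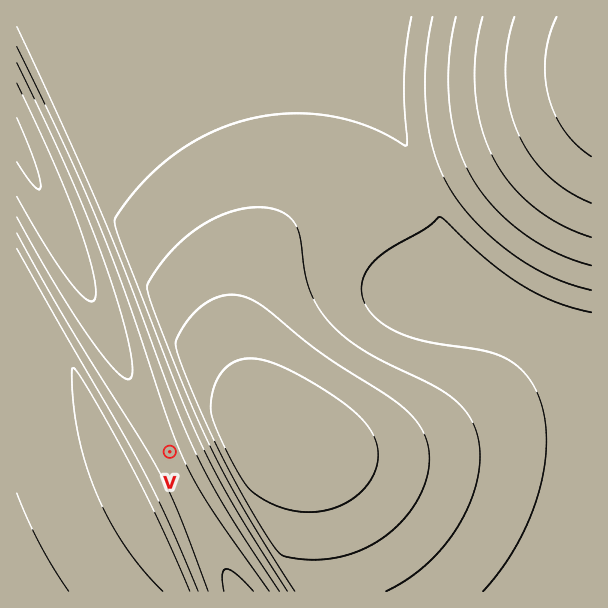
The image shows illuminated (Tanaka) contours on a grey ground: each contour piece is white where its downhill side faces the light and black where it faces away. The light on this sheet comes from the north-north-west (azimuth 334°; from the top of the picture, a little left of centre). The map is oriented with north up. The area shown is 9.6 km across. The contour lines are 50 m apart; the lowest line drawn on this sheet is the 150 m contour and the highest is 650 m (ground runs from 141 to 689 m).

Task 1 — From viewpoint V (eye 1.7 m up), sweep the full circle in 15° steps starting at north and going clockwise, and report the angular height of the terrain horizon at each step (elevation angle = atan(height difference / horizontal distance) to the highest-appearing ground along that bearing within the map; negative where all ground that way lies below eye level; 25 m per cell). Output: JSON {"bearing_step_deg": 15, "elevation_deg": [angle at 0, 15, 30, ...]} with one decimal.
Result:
{"bearing_step_deg": 15, "elevation_deg": [6.1, 10.4, 13.7, 15.9, 17.0, 16.9, 15.5, 13.0, 9.3, 4.2, 0.3, 0.5, 4.6, 7.1, 9.0, 10.3, 10.7, 10.4, 9.4, 7.6, 5.3, 2.4, -1.2, 1.3]}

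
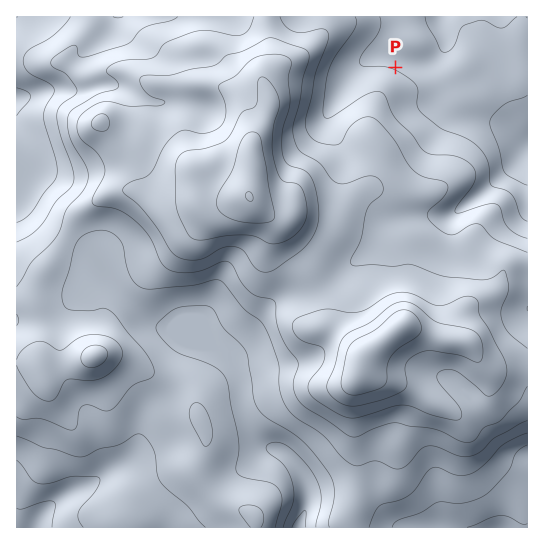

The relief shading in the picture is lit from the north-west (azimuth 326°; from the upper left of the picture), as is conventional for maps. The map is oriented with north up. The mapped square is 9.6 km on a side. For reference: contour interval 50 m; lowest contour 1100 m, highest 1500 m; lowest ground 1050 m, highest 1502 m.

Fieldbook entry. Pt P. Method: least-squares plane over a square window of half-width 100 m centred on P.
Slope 6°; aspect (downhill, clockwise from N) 26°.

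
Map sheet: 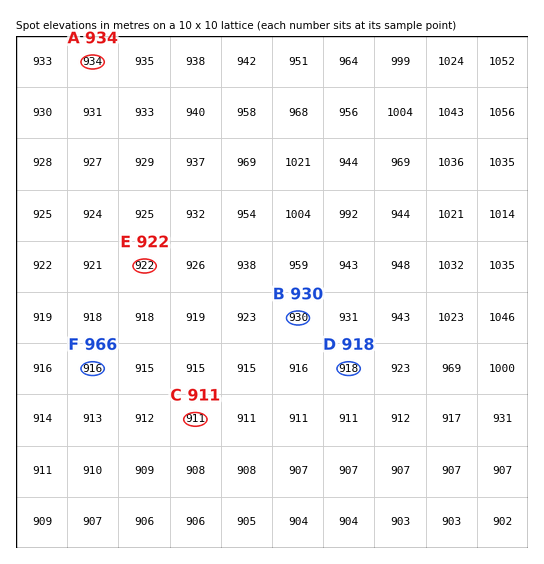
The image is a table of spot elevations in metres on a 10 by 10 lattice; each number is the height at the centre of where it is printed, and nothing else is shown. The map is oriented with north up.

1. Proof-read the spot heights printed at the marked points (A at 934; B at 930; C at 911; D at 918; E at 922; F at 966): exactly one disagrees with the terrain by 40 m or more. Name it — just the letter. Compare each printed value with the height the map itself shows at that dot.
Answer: F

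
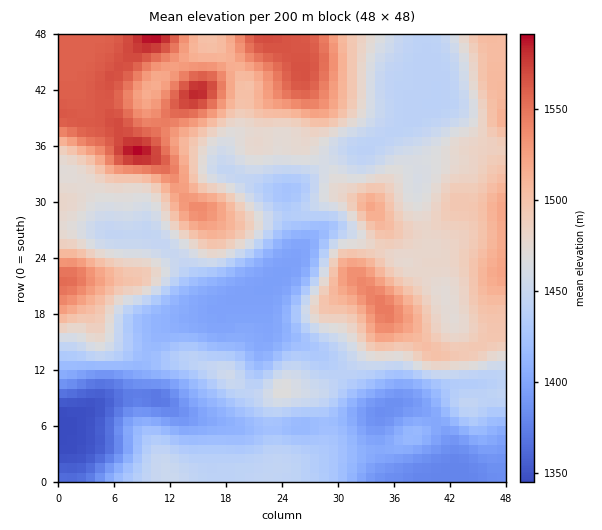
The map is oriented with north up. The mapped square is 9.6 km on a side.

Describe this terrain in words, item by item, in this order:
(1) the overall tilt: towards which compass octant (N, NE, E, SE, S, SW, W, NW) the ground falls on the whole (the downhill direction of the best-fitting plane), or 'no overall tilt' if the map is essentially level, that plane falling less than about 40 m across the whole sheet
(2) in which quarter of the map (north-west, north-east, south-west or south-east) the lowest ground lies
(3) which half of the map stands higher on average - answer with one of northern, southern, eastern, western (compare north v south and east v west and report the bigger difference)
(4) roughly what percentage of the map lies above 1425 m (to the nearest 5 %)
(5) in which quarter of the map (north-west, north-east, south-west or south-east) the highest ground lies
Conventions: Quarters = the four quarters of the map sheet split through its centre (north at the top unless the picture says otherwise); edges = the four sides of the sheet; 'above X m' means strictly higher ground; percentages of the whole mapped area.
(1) The general tilt is down to the south (the land rises towards the north).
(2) Look to the south-west quarter for the lowest ground.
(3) On average the northern half of the map is the higher ground.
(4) Roughly 75 % of the ground is higher than 1425 m.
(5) The highest ground is in the north-west quarter.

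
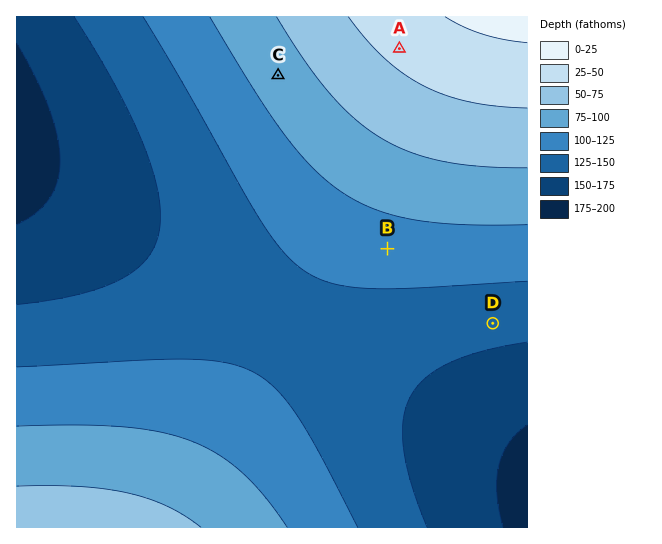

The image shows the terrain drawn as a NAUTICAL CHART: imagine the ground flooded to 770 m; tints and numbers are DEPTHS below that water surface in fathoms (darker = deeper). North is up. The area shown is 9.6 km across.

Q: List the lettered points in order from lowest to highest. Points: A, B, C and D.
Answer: D B C A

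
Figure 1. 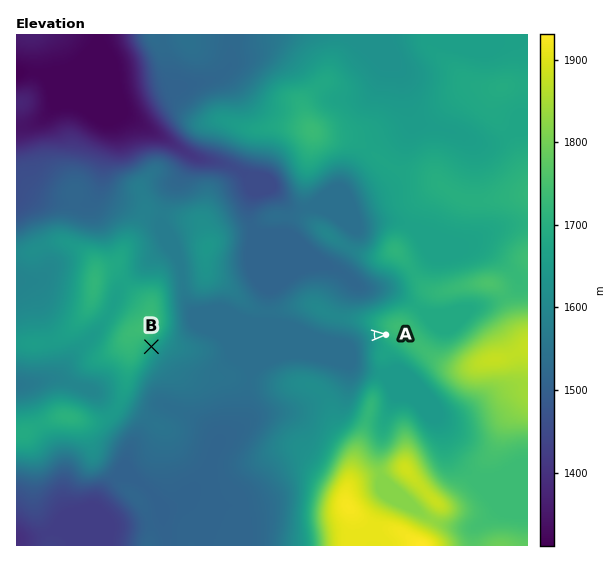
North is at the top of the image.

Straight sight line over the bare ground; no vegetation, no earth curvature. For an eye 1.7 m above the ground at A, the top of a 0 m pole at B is visible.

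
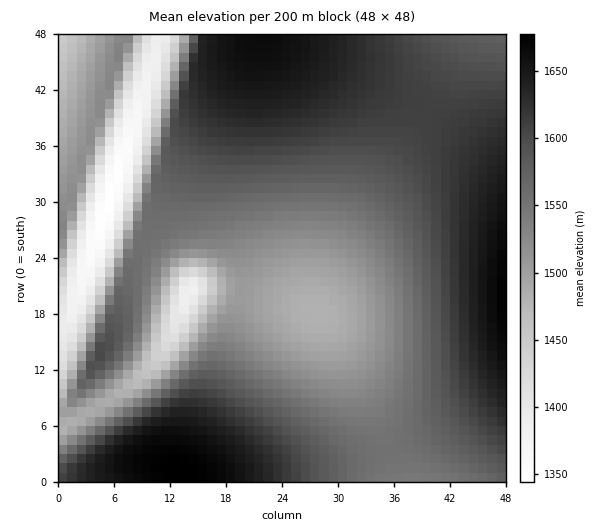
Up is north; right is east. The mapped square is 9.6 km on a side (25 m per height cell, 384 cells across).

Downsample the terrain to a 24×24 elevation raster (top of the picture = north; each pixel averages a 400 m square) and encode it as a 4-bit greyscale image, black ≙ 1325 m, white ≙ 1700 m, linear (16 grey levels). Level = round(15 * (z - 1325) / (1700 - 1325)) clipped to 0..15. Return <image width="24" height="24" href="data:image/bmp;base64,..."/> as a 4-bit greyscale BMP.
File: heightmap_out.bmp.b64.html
<image width="24" height="24" href="data:image/bmp;base64,Qk2WAQAAAAAAAHYAAAAoAAAAGAAAABgAAAABAAQAAAAAACABAAATCwAAEwsAABAAAAAAAAAAAAAAABEREQAiIiIAMzMzAERERABVVVUAZmZmAHd3dwCIiIgAmZmZAKqqqgC7u7sAzMzMAN3d3QDu7u4A////ALzd7u7t3LuqmZmZqqzd7u7t3LuqmZmqq3m83u3cy7qpmZqqu3eKvN3Mu6mZmZqrvHh3isy7qpmIiZqrzGqXZ5qqmYiIiJqrzUm5ZXmZiHd3eJq8zTe6dFeIh3d3eJq83TWqhTV4d2ZneJq83jOKljRnd2ZneJq83jJal0Nnd3Z3eJq83kI5mGV3d3d3iJq83mInmYiIiHeIiaq83nIVmZmZiIiImau83YMTiZmZmZmZmqu83YUSeqqqqqqqqqu8zXchWqqqqqqqq7u8zXcxSbu7u7u7u7u8zHhSOLvMzMu7u7u8zHdyJrzMzMzMu7u8zGeEJbzN3dzMzLu7u2eGJJzd3d3MzLu7u2eHM3zd3d3czLu7u1Z4Q2zd7d3czLu6qg=="/>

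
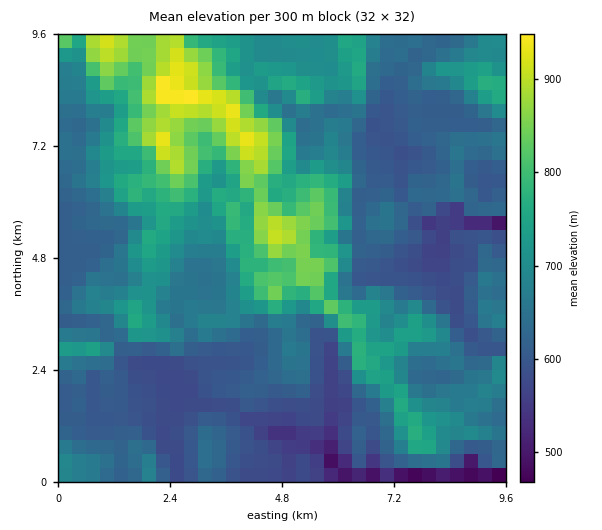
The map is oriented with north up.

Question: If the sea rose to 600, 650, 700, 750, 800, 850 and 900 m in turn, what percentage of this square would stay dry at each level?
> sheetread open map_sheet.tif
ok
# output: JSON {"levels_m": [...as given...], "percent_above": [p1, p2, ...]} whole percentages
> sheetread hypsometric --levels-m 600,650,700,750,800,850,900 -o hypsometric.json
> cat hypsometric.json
{"levels_m": [600, 650, 700, 750, 800, 850, 900], "percent_above": [80, 52, 34, 21, 12, 7, 3]}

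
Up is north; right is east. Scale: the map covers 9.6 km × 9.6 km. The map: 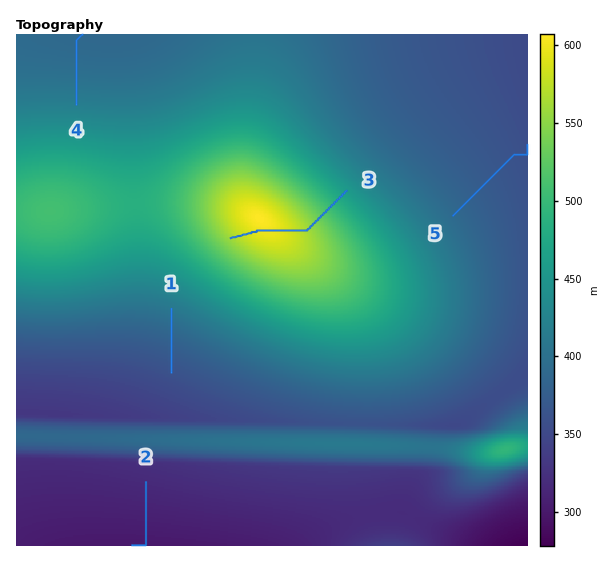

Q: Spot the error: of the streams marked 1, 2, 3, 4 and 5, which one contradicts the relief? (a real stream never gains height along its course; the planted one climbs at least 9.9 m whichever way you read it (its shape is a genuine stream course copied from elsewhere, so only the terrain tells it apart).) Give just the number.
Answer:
3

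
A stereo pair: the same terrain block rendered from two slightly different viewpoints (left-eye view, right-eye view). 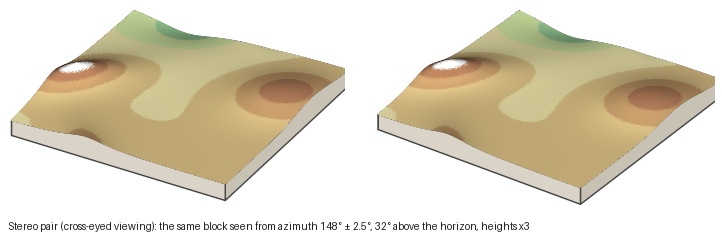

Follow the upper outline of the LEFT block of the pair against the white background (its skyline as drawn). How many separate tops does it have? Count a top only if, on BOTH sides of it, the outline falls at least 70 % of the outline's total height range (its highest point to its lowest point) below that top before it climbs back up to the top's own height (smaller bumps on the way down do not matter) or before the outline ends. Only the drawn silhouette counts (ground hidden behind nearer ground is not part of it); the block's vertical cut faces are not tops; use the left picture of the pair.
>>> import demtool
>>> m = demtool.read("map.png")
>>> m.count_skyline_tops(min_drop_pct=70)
0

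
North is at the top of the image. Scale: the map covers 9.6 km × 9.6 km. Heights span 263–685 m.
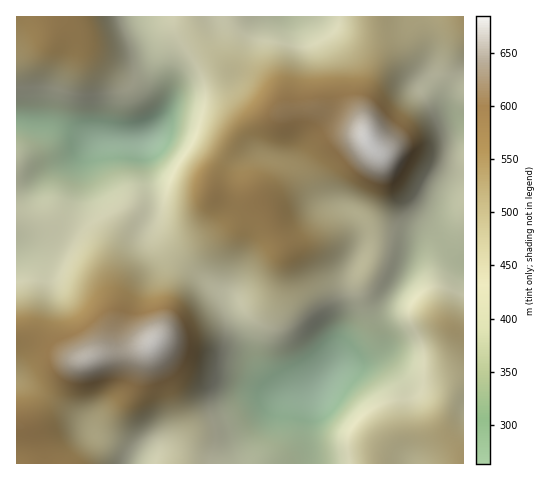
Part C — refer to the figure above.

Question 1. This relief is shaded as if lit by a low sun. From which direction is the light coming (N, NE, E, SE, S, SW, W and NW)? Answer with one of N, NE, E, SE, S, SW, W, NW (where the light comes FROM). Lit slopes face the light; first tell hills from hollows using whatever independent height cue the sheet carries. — NW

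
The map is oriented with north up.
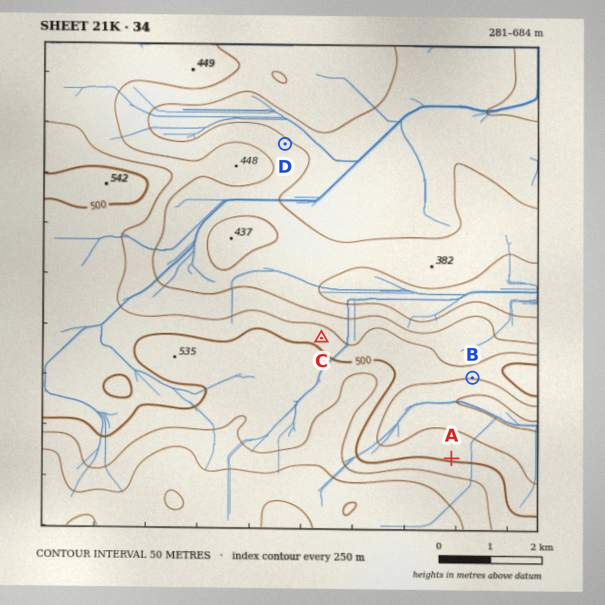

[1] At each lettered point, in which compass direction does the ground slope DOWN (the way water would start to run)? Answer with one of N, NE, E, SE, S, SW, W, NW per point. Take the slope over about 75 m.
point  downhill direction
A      N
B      S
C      NE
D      NE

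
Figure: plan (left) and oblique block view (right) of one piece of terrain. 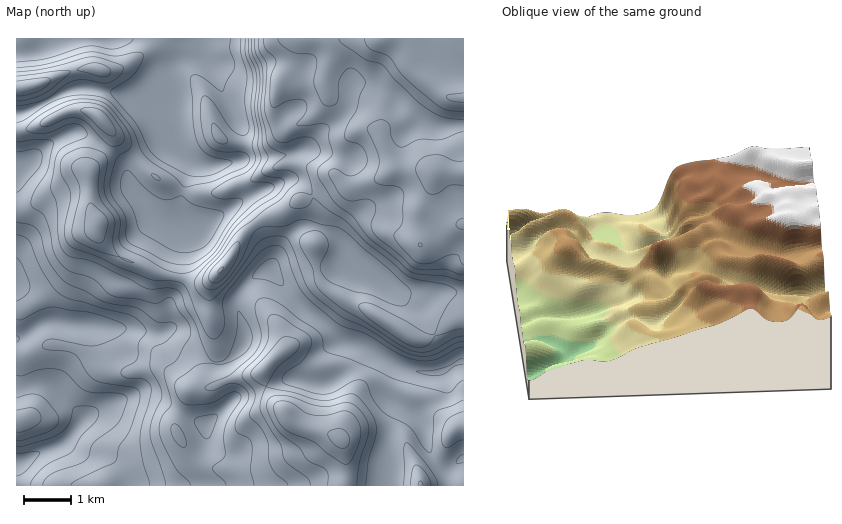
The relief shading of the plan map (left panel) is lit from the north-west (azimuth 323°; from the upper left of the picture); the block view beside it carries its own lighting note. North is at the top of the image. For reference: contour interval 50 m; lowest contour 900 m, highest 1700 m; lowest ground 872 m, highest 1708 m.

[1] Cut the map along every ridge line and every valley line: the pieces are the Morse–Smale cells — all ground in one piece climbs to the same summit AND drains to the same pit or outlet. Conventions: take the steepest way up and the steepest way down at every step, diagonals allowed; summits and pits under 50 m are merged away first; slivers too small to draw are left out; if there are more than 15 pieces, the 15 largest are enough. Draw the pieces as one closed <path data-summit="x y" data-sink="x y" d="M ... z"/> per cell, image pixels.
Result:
<path data-summit="341 440" data-sink="17 463" d="M270 269l-17 8-9 10-7 12 1 11 7 21 0 9-4 8-17 14-8 2-16-8-33-23-17 0-21-5-19 0-32-4-2 2-3 21-14 30-2 12 26 31 32-18 14-5 16-1 13 4 48 25 1 15-4 12-27 29-23 4-26-1 0 2 260-1 1-47 5-20 7-14 16 10 13-11 8-14 0-16-14 0-19-5-41-22-21-5-51-45z"/><path data-summit="463 98" data-sink="17 463" d="M463 38l-158 0-5 6-3 17-3 8-13 13-6 24 2 5 17 14-8 10 6 26 8 4 33 8 11 11-7-2-30 17-10 2-13 11-15 4-14 8 15 29 0 17 21 26 15 15 20 14 16 16 21 5 35 20 25 7 19-1 22-11 0-68-22-1-16 6-12 0-23-8-21-13-22-8-3-3 0-15-6-12 0-7 19-25-7-27 0-18-3-4-7-2-38-7 8-5 11-14 22-17 4-9 2-15 4-7 16 0 12 5 43 36 10 4 28-1z"/><path data-summit="463 98" data-sink="54 39" d="M304 38l-168 1 7 1 8 8 7 16 0 53 3 9 7 12-30 19-10 11 1 15 22 31 15 8 31 5 35-20 7 0 16 17 2 0 12-8 15-4 13-11 10-2 33-18-7-8-33-8-8-4-6-26 8-10-4-2-15-17 6-24 13-13 3-8 1-13z"/><path data-summit="433 174" data-sink="17 463" d="M370 82l-16 0-4 7-2 15-4 9-22 17-9 12-10 7 38 7 7 2 3 4 0 18 7 27-19 25 0 7 6 12 0 15 10 6 22 9 14 9 23 8 12 0 16-6 21 0 1-166-29 1-10-4-40-34z"/><path data-summit="97 224" data-sink="17 463" d="M80 132l-9 0-17 9-25 21-13 7 0 169 9-2 22-14 14 0 49 6 19 0 21 5 14-1 5-5 0-24 8-25-20-4-35-16-11-6-11-13-4-7 2-10-7-14-3-35 19-24z"/><path data-summit="463 98" data-sink="17 463" d="M145 396l-16 1-32 13-10 6-24 27-46 20-1 22 110 1 1-2 26 1 23-4 27-29 4-12-1-15-48-25z"/><path data-summit="27 88" data-sink="54 39" d="M136 38l-83 0-17 12-19 3-1 60 13-3 46-22 17 0 41 8 17-1 8-10 0-21-7-16-8-8z"/><path data-summit="97 224" data-sink="54 39" d="M109 150l-5 3-16 20 3 35 7 14-2 10 4 7 11 13 11 6 35 16 19 3 6-34 6-17-26-5-11-7-19-26-8-25z"/><path data-summit="102 120" data-sink="54 39" d="M92 88l-17 0-8 2-38 20-12 4-1 17 5 0 19-5 33-16 19 3 7 4 13 15 0 8-5 9 17 14 3 13 2-10 9-9 30-19-7-12-3-9-1-27-11 6-13 0z"/><path data-summit="221 270" data-sink="17 463" d="M255 225l-13 11-15 27-14 15-9 4-9 0-18-4-8 25 0 24-2 3 29-21 40-4 1-6 7-12 9-10 17-9 2-11-3-7z"/><path data-summit="21 420" data-sink="17 463" d="M46 383l-12 0-18 6 1 74 46-20 19-24-28-32z"/><path data-summit="420 485" data-sink="17 463" d="M400 404l-11 24-2 57 76 1 1-26-3-1-13 9-8-3-12-18-8-26-9-10z"/><path data-summit="463 427" data-sink="17 463" d="M463 361l-26 12 0 16-3 8-20 17 9 14 9 28 14 12 18-9z"/><path data-summit="221 270" data-sink="54 39" d="M239 207l-9 1-26 17-7 2-9-1-7 23-3 28 17 5 9 0 9-4 11-11 18-31 13-12z"/><path data-summit="463 98" data-sink="17 463" d="M236 305l-40 4-22 17-13 7 8 1 18 14 24 14 13 0 17-14 4-8-3-18z"/>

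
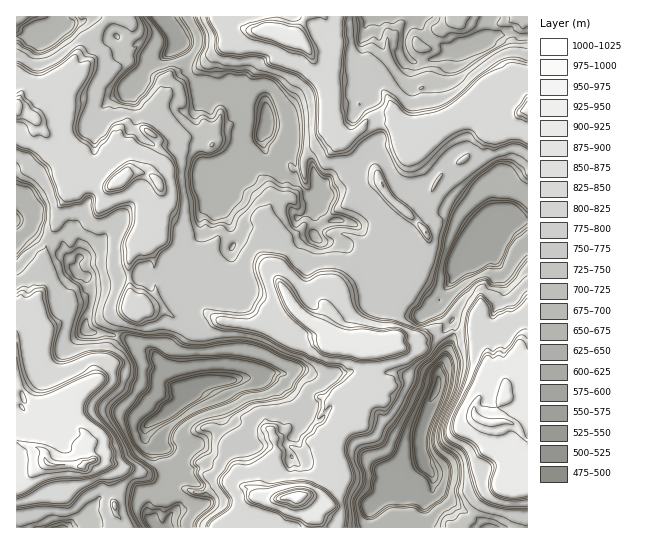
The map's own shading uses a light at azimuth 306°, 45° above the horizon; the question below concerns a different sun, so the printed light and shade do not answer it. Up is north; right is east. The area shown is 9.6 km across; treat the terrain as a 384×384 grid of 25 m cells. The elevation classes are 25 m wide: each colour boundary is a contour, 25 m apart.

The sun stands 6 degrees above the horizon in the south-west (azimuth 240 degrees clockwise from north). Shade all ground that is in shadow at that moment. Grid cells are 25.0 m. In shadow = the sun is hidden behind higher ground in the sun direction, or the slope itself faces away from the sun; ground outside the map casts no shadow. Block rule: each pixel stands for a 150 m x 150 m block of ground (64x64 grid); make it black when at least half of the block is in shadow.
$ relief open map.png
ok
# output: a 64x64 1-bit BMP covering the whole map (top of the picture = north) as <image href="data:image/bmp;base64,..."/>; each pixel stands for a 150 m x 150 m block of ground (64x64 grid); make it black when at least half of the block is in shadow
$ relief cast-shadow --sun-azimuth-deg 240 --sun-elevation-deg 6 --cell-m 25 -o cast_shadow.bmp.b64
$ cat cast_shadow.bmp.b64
<image width="64" height="64" href="data:image/bmp;base64,Qk0+AgAAAAAAAD4AAAAoAAAAQAAAAEAAAAABAAEAAAAAAAACAAATCwAAEwsAAAIAAAAAAAAA////AAAAAAAAAYAAAnAAAAAH4AAD+AAAAA/wAAD/8AABD+AACf/4AACD4AB///gAAAPiB///+AAAAHAB///4AABD8AB///wAD//4HGD//AAOP/gEcH/4AD4f+ABwf/gAAB/8APA/+AAgP/wA8A/4AQB//sH4D/g/gP//IDgP/H+A///DAAH8YKB///HAAfwA+D///0AB/AT8H//9AAH+APg///wAA/4A/D///AAAfgD/D//gAAAeGP//+AAAAN4d7//wAAAA/gHP9wAAAE//AQ/AAAAD//8AD8BIeA///xAfwHj8H///nB/A+Agf//++X8H4AD9//74/w/gAfn4f/gfD8AB+/A/+B8NgAD/4D/4HgGAAf/QP+AcAICH/4Af4BAAQAH/AB/AAABggHgAf+AAAH+A/4B/4AAAf4D/AP/gAAB/gfgB//AAAD+A8APP4AAAP8DwB8fAAAD/w/APo4AACP/H8A8RgAAN/8AwHACAAA//4CAYIAAAB//gAAACAAED/+wAgAAAA4b9/ABAAAAnnfn8AAAAAGff+/wBgAAA58///AGBAAPniD/8A8PgA+f8HzwD5/AB4/w/AAPv4ABD/D4AA+fAAIHcfAAD5zgDwcx4AAPn/APz7tAAE+/8HfP/4AAZ/wAH8//wAD3+YA/4Y+AAP/7ABiAH4AD//gAAAAfgD///AAA=="/>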